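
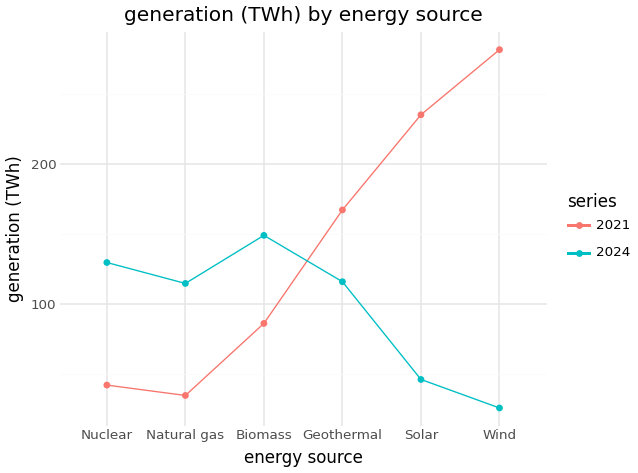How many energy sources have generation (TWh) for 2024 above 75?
4

Above 75: Nuclear, Natural gas, Biomass, Geothermal.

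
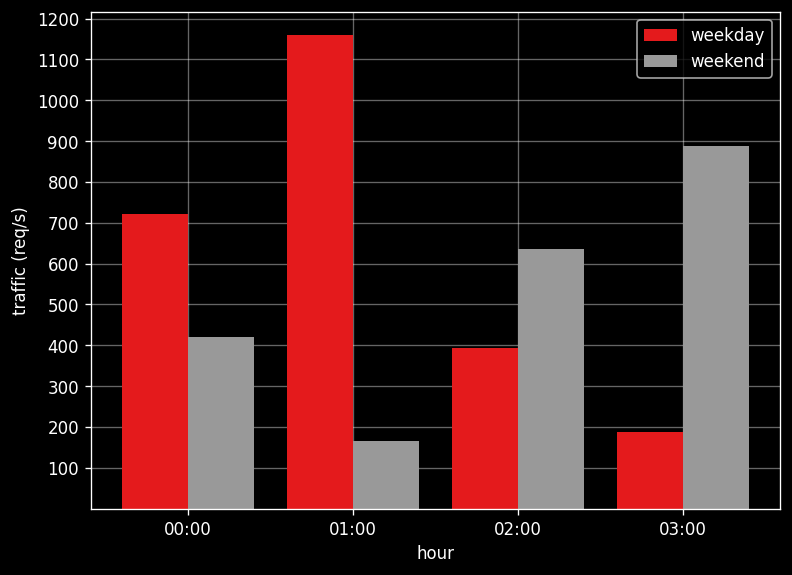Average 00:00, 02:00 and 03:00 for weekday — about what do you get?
≈ 433

(700 + 400 + 200) / 3 ≈ 433.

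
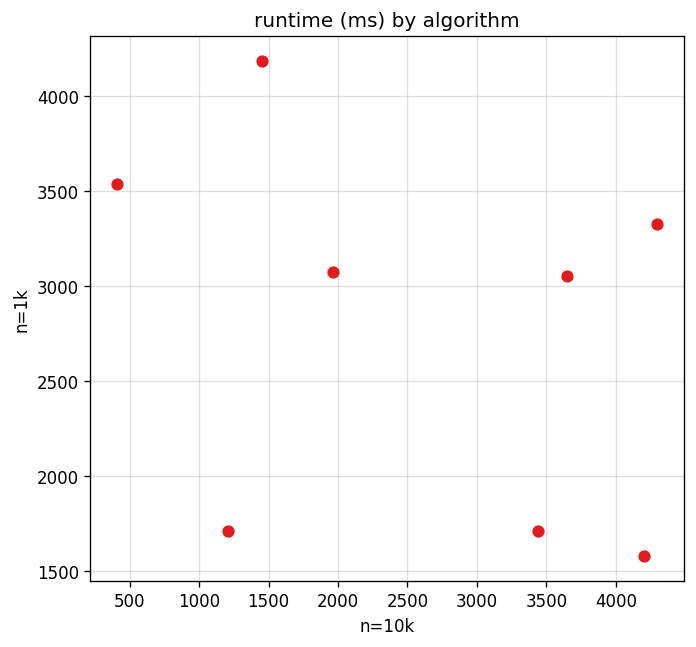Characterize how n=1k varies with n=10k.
Points are negatively correlated; weak (|r| ≈ 0.3).

negative, weak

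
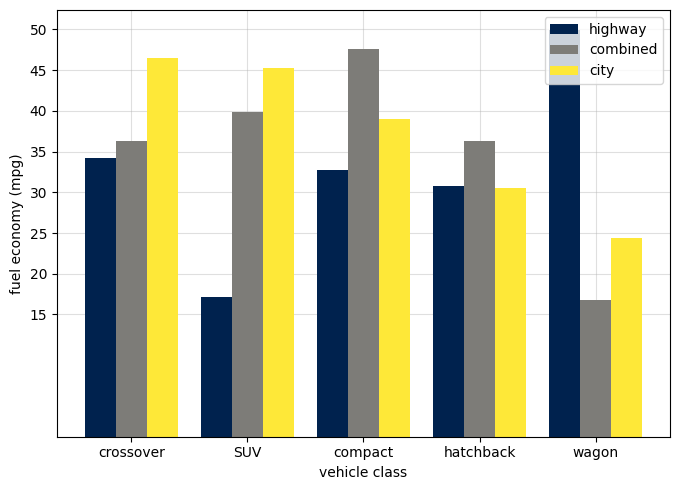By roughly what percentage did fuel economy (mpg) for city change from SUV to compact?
≈ -11.1%

SUV ≈ 45, compact ≈ 40; (40 − 45) / 45 ≈ -11.1%.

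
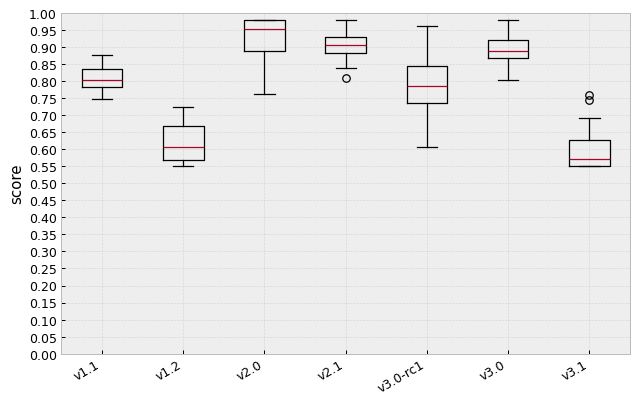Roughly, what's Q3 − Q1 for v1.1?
Q3 ≈ 0.85, Q1 ≈ 0.80; IQR ≈ 0.05.

≈ 0.05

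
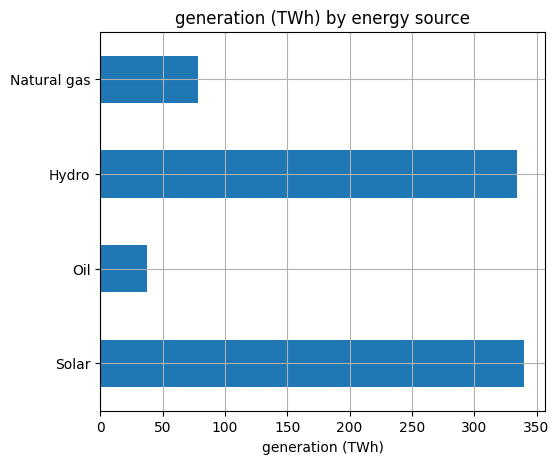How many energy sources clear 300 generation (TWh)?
Above 300: Solar, Hydro.

2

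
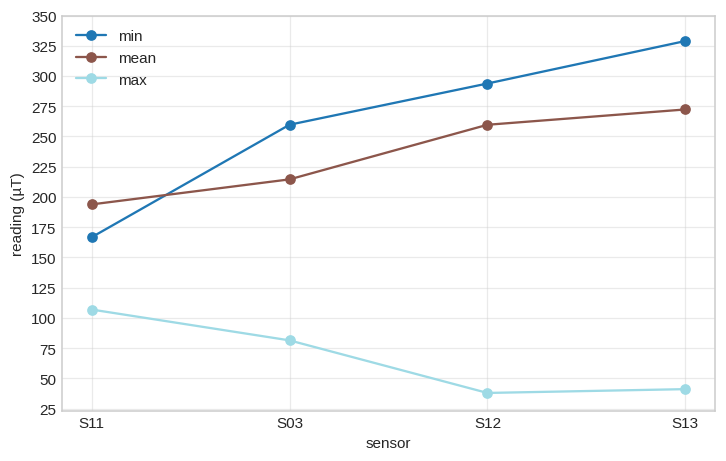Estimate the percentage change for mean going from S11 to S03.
S11 ≈ 200, S03 ≈ 225; (225 − 200) / 200 ≈ +12.5%.

≈ +12.5%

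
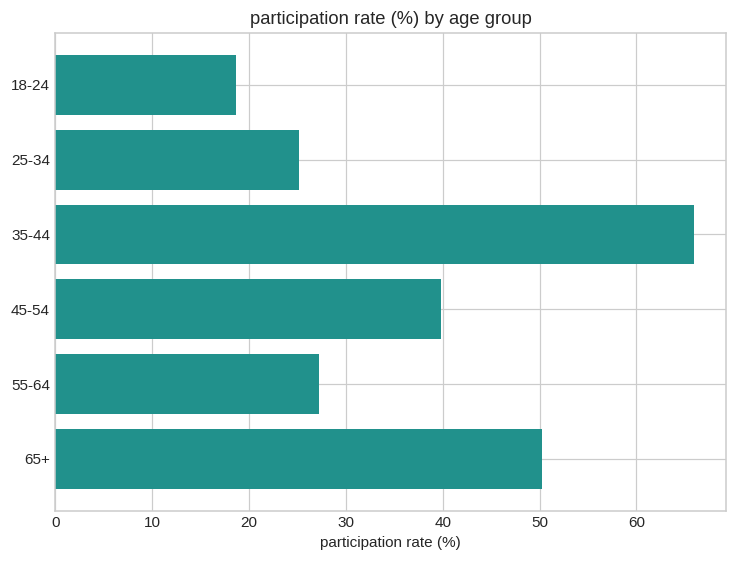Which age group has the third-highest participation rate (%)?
45-54

Top 4: 35-44 ≈ 70, 65+ ≈ 50, 45-54 ≈ 40, 55-64 ≈ 30.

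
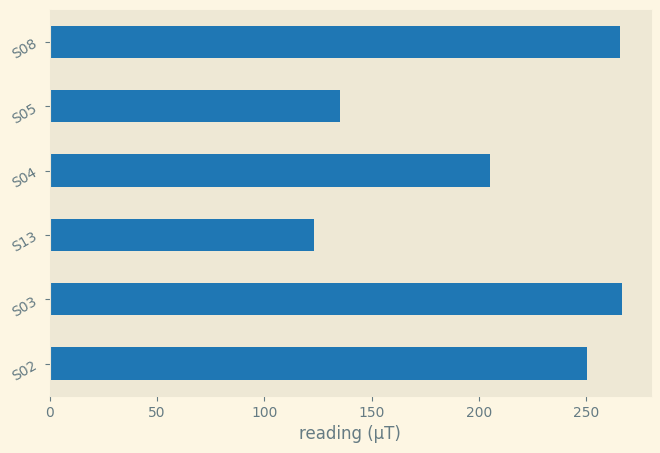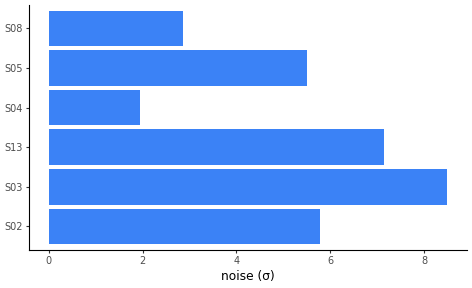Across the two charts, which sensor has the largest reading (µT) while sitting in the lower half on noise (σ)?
S08

Chart 2 median noise (σ) ≈ 6; below-median sensors: S04, S05, S08. Among those, S08 has the highest reading (µT) (≈ 275).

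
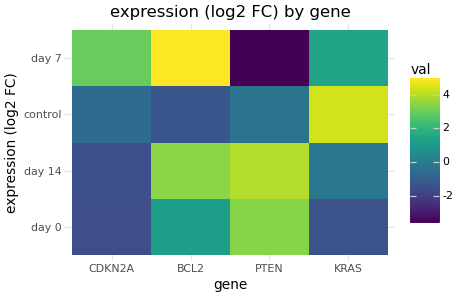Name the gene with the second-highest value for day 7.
CDKN2A

Top 3 for day 7: BCL2 ≈ 5, CDKN2A ≈ 3, KRAS ≈ 1.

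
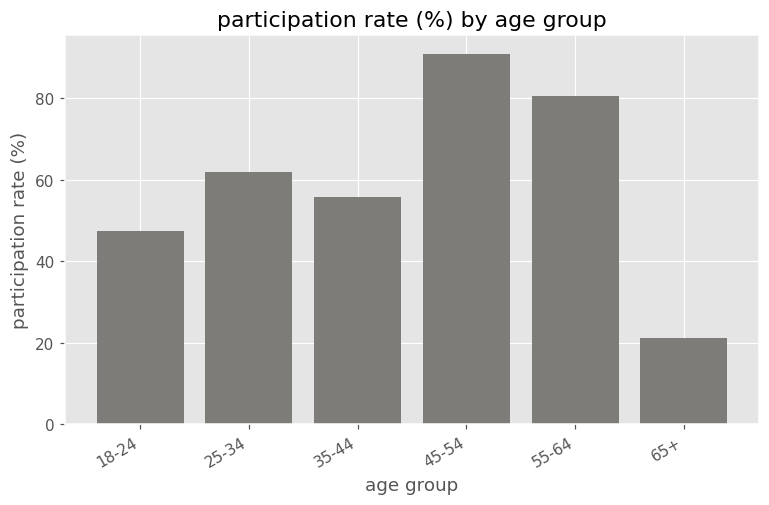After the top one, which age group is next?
55-64

Top 3: 45-54 ≈ 90, 55-64 ≈ 80, 25-34 ≈ 60.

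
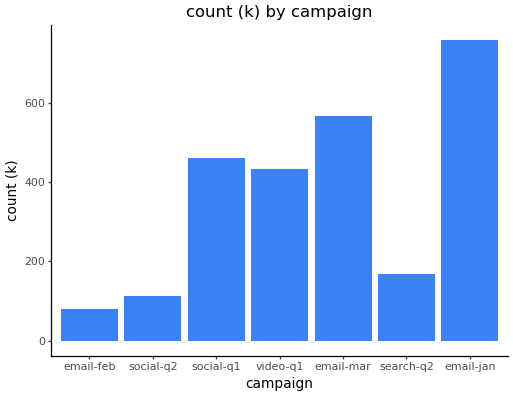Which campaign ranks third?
Top 4: email-jan ≈ 800, email-mar ≈ 600, social-q1 ≈ 500, video-q1 ≈ 400.

social-q1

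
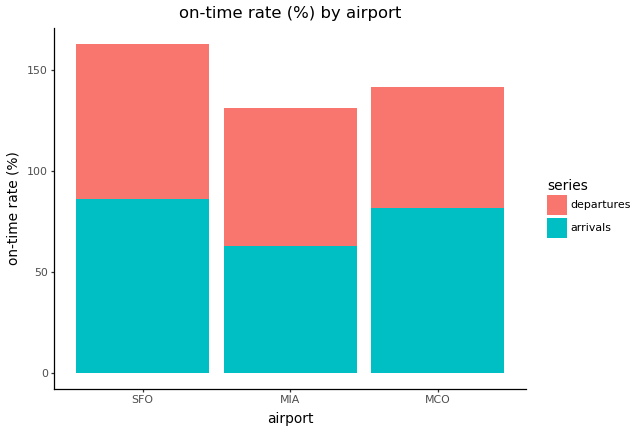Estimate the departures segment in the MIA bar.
departures top ≈ 140, bottom ≈ 60; segment ≈ 80.

≈ 80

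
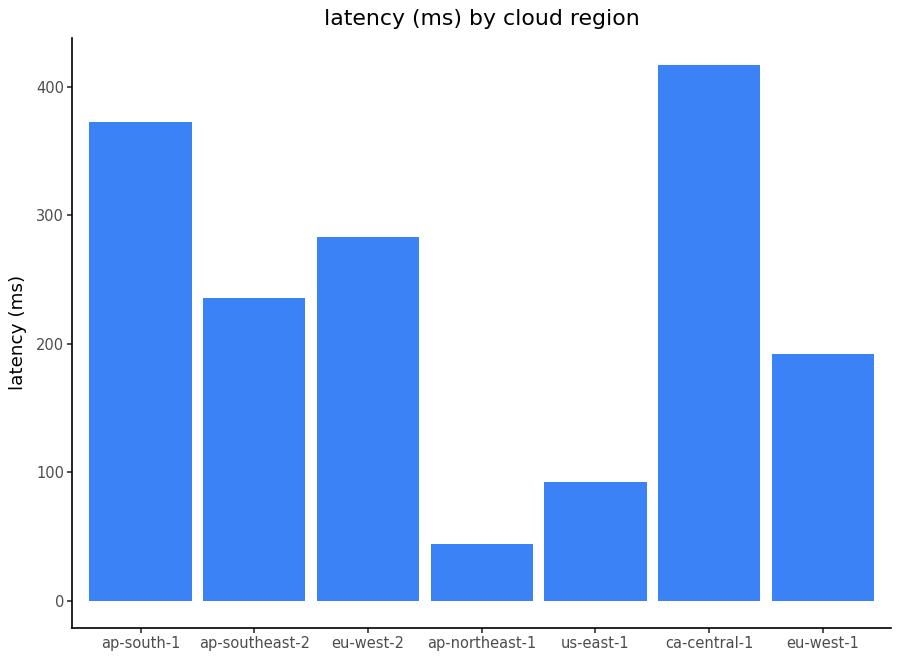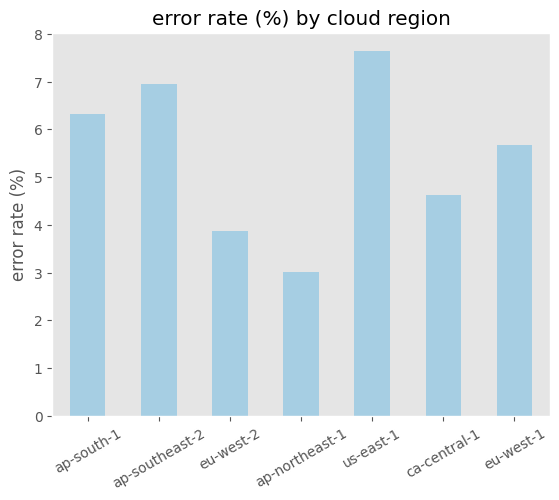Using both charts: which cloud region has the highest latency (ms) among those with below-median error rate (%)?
Chart 2 median error rate (%) ≈ 6; below-median cloud regions: eu-west-2, ap-northeast-1, ca-central-1. Among those, ca-central-1 has the highest latency (ms) (≈ 400).

ca-central-1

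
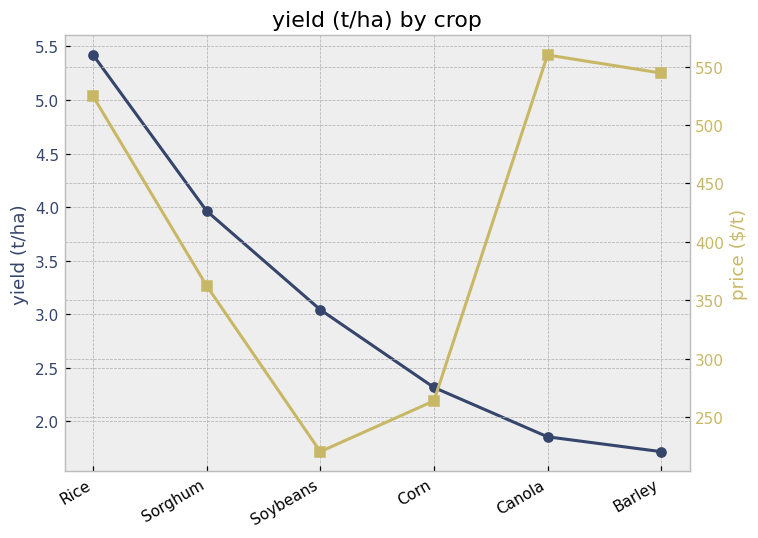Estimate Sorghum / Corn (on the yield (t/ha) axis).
Sorghum ≈ 4.0, Corn ≈ 2.5; 4.0/2.5 ≈ 1.6.

≈ 1.6×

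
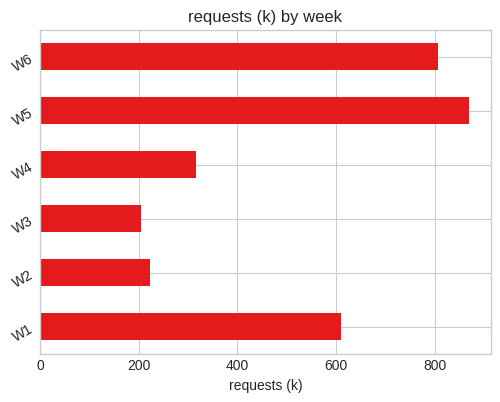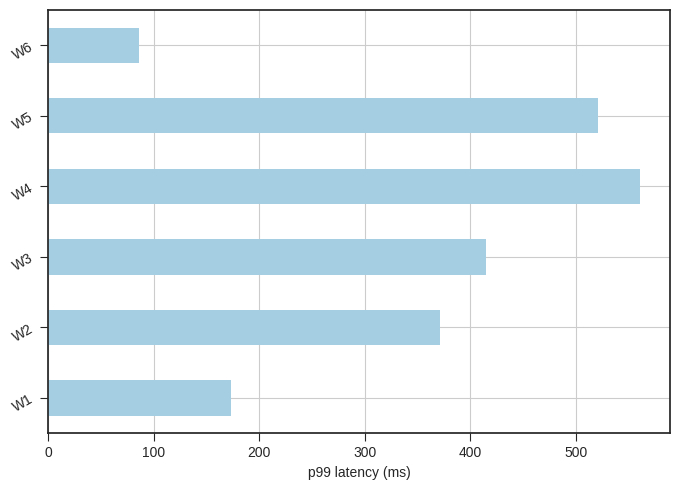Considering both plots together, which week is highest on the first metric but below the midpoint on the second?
W6

Chart 2 median p99 latency (ms) ≈ 400; below-median weeks: W1, W2, W6. Among those, W6 has the highest requests (k) (≈ 800).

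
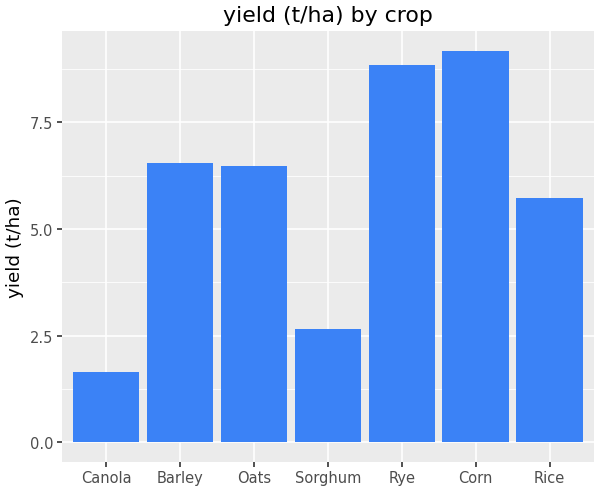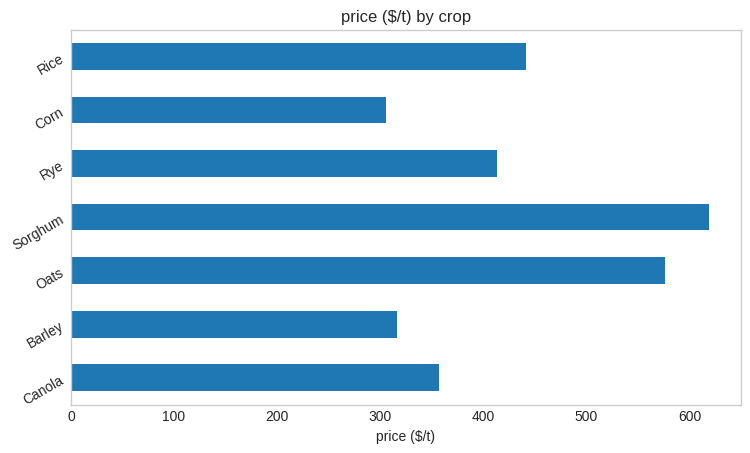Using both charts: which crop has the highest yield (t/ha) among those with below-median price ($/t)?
Corn

Chart 2 median price ($/t) ≈ 400; below-median crops: Canola, Barley, Corn. Among those, Corn has the highest yield (t/ha) (≈ 9).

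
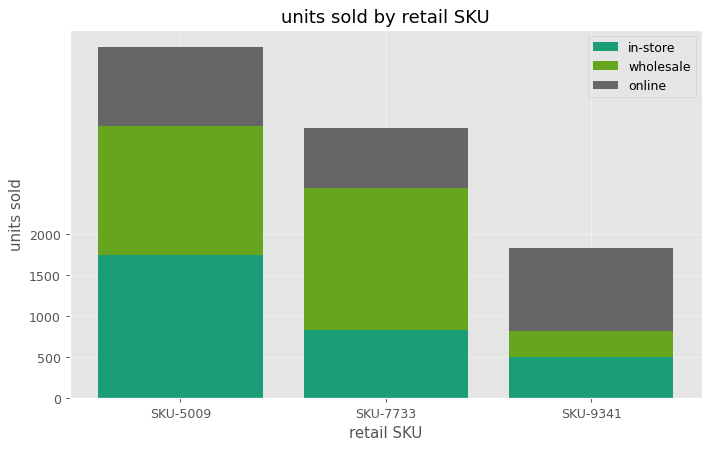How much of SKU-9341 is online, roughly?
online top ≈ 2000, bottom ≈ 1000; segment ≈ 1000.

≈ 1000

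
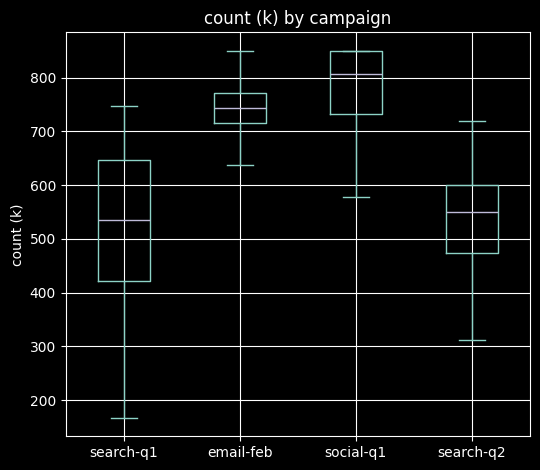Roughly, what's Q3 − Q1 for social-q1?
Q3 ≈ 850, Q1 ≈ 725; IQR ≈ 125.

≈ 125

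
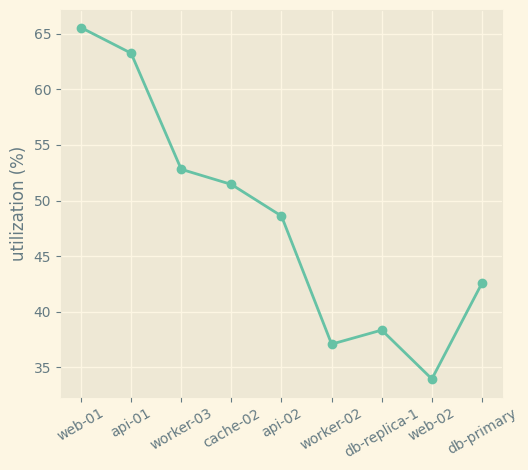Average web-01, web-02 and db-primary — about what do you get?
(65 + 35 + 45) / 3 ≈ 48.

≈ 48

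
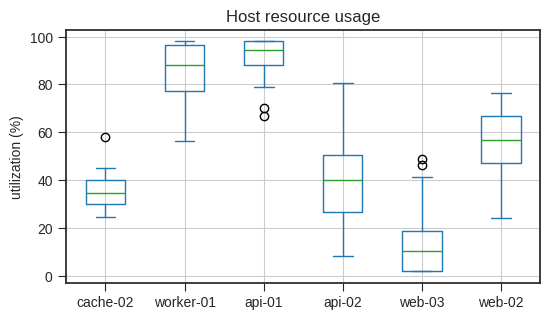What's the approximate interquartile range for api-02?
Q3 ≈ 50, Q1 ≈ 30; IQR ≈ 20.

≈ 20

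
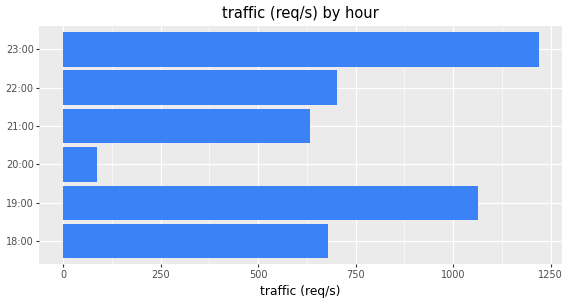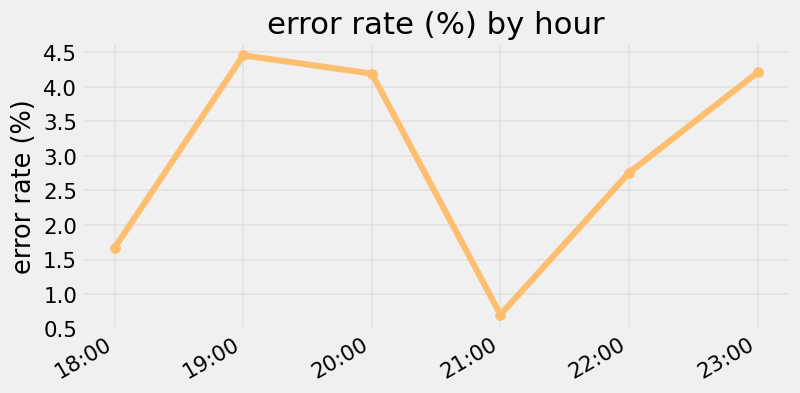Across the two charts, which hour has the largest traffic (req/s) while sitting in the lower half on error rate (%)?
Chart 2 median error rate (%) ≈ 3.5; below-median hours: 18:00, 21:00, 22:00. Among those, 22:00 has the highest traffic (req/s) (≈ 800).

22:00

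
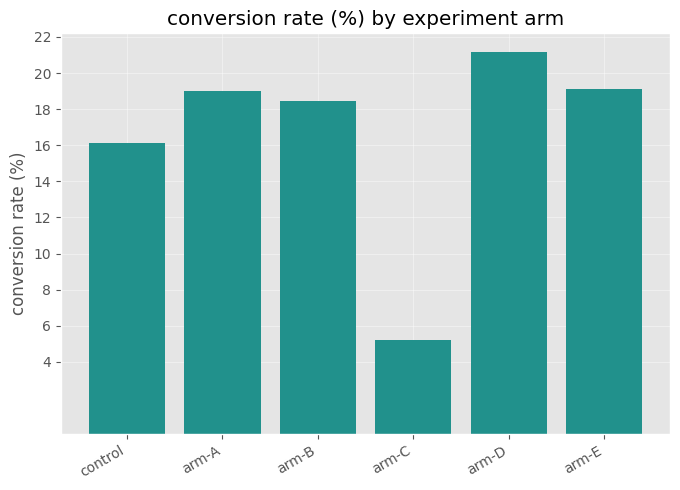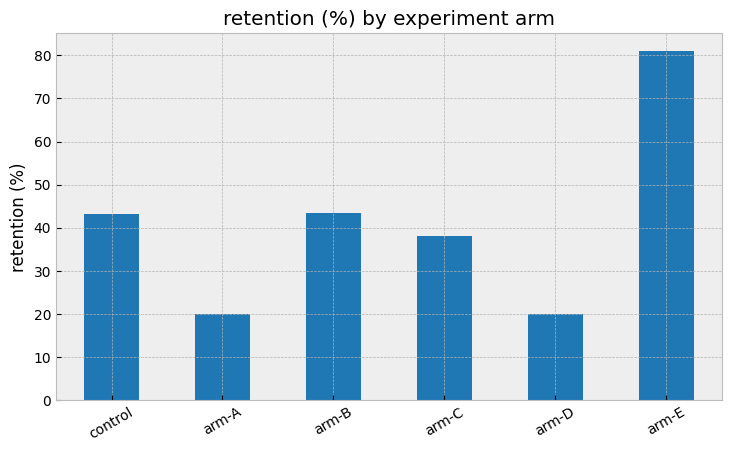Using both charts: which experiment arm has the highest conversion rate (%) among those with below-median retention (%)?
Chart 2 median retention (%) ≈ 40; below-median experiment arms: arm-A, arm-C, arm-D. Among those, arm-D has the highest conversion rate (%) (≈ 22).

arm-D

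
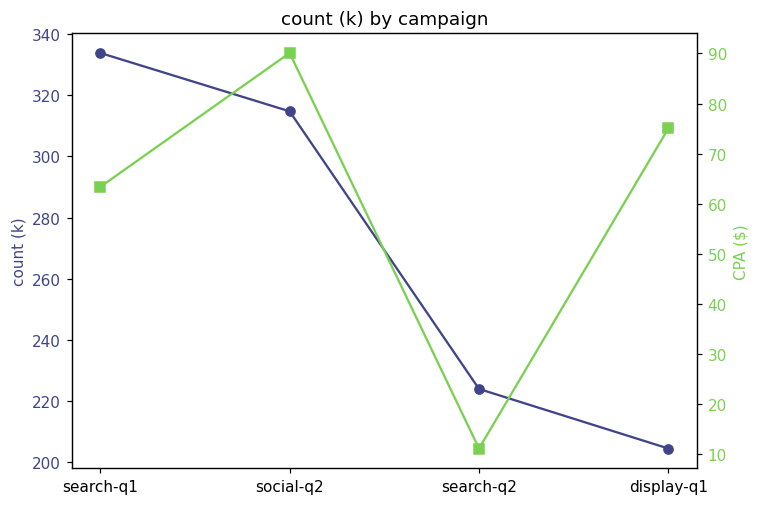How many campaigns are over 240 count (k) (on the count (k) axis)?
Above 240: search-q1, social-q2.

2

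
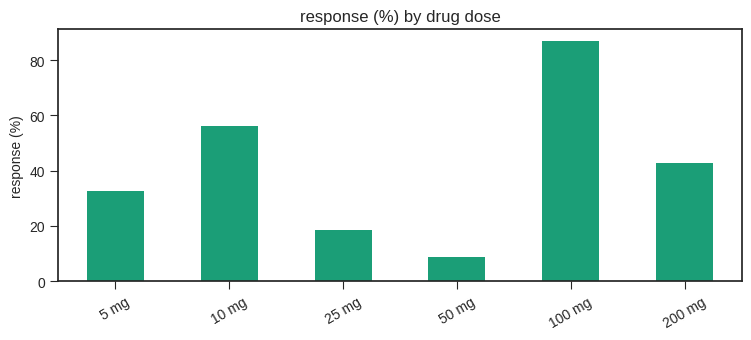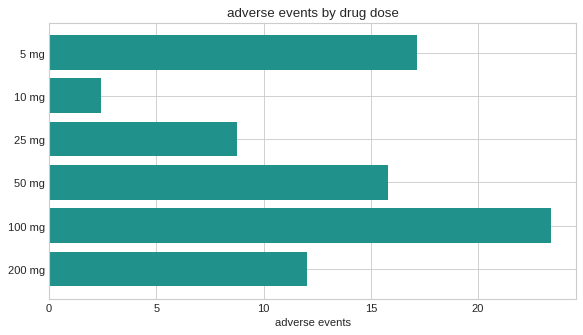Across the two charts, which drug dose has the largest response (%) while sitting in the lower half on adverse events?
10 mg

Chart 2 median adverse events ≈ 15; below-median drug doses: 10 mg, 25 mg, 200 mg. Among those, 10 mg has the highest response (%) (≈ 60).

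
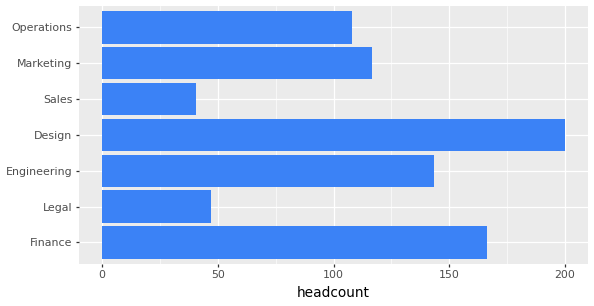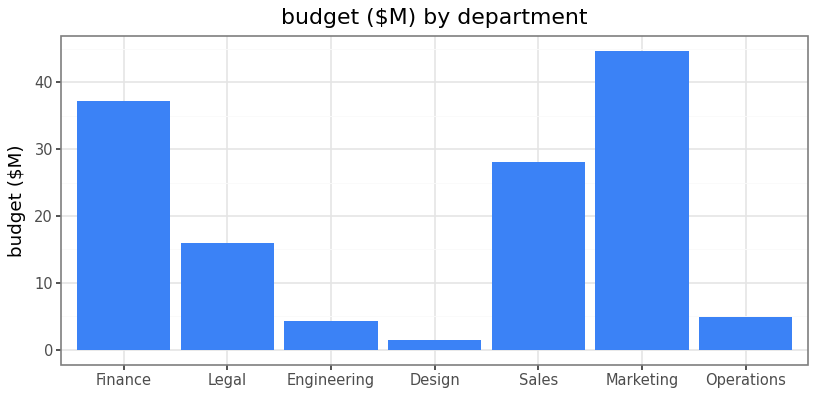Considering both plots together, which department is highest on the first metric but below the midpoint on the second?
Chart 2 median budget ($M) ≈ 15; below-median departments: Engineering, Design, Operations. Among those, Design has the highest headcount (≈ 200).

Design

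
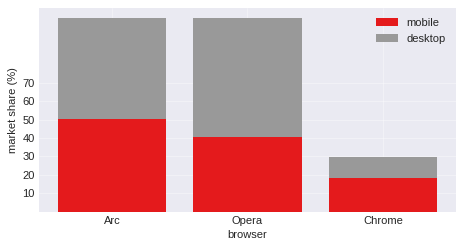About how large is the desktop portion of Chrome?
≈ 10

desktop top ≈ 30, bottom ≈ 20; segment ≈ 10.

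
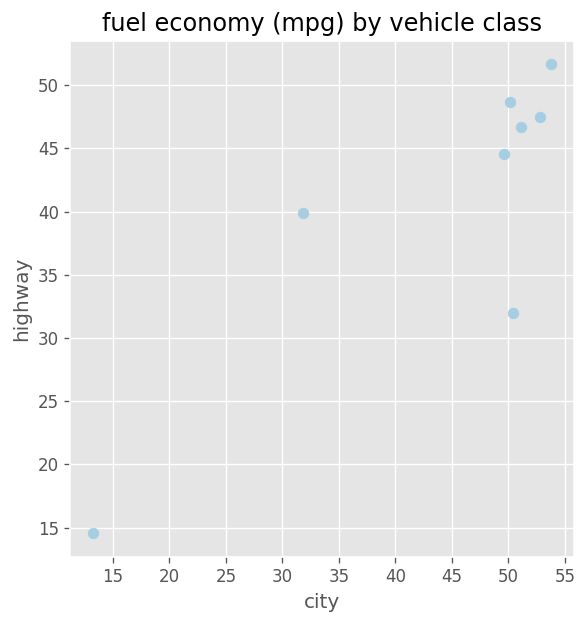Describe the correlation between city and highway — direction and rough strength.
positive, strong

Points are positively correlated; strong (|r| ≈ 0.9).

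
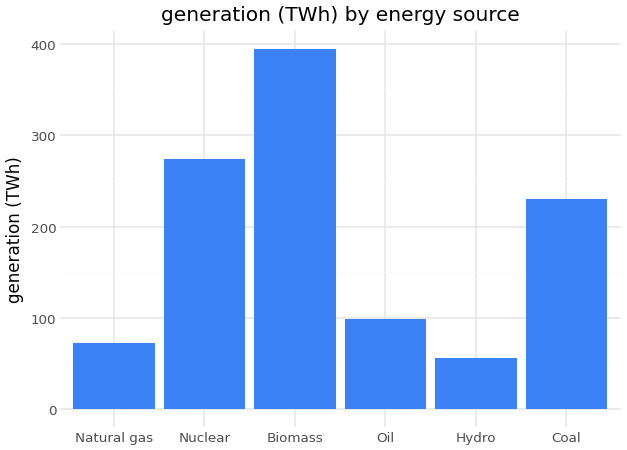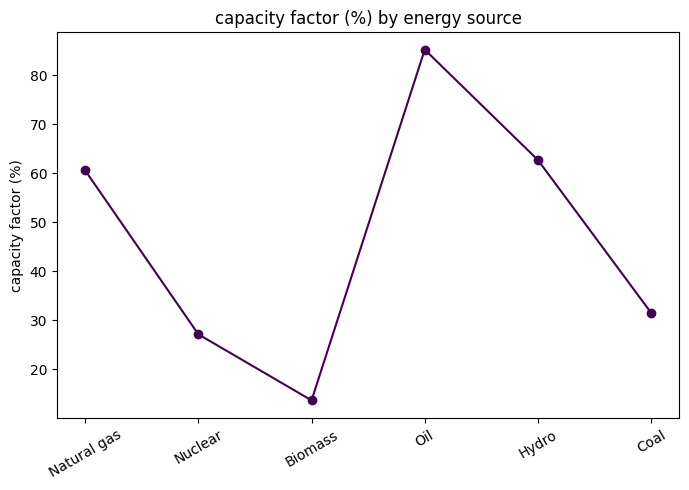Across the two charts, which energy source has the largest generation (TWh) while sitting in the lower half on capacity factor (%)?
Biomass

Chart 2 median capacity factor (%) ≈ 50; below-median energy sources: Nuclear, Biomass, Coal. Among those, Biomass has the highest generation (TWh) (≈ 400).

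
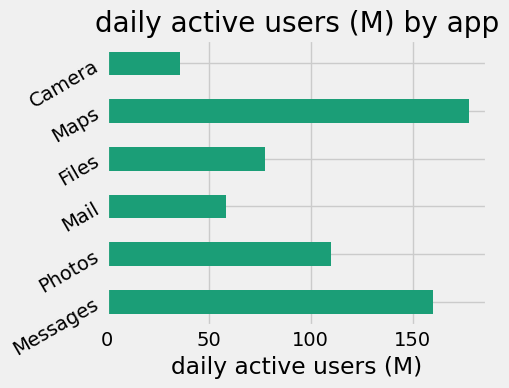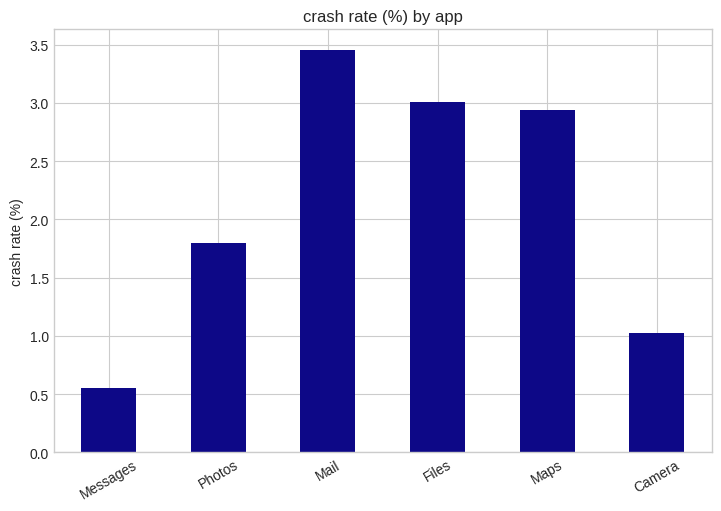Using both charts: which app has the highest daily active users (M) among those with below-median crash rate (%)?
Messages

Chart 2 median crash rate (%) ≈ 2.5; below-median apps: Messages, Photos, Camera. Among those, Messages has the highest daily active users (M) (≈ 160).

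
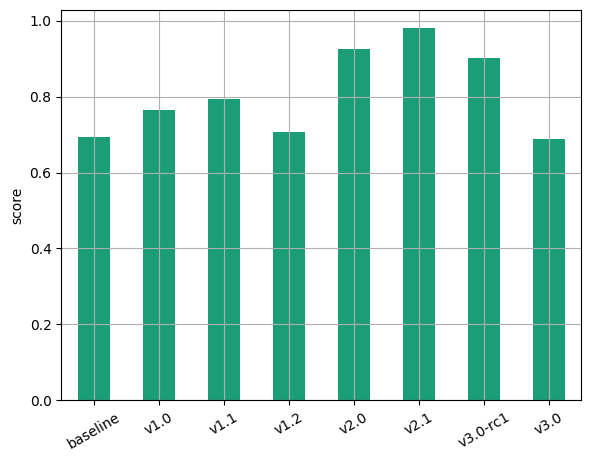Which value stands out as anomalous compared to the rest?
v2.1

v2.1 ≈ 1.0; the rest sit between ≈ 0.7 and ≈ 0.9.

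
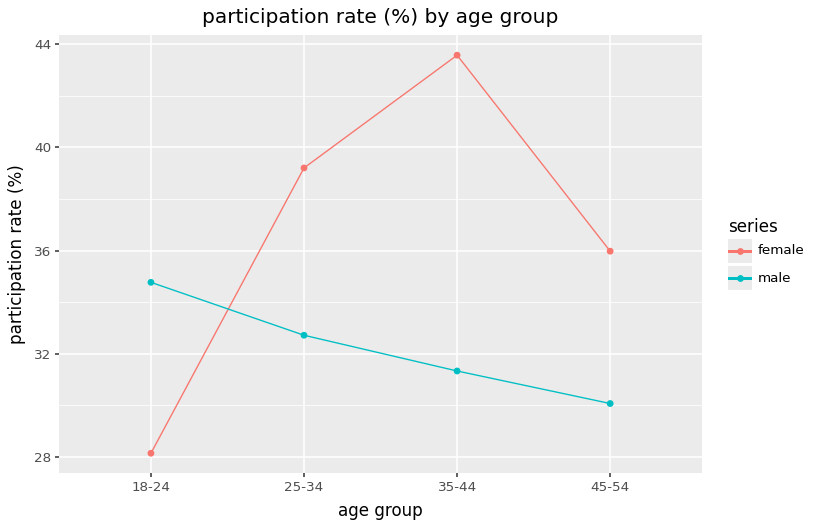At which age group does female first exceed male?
25-34

18-24: female ≈ 28 vs male ≈ 34 (not yet); 25-34: female ≈ 40 vs male ≈ 32 (first crossover).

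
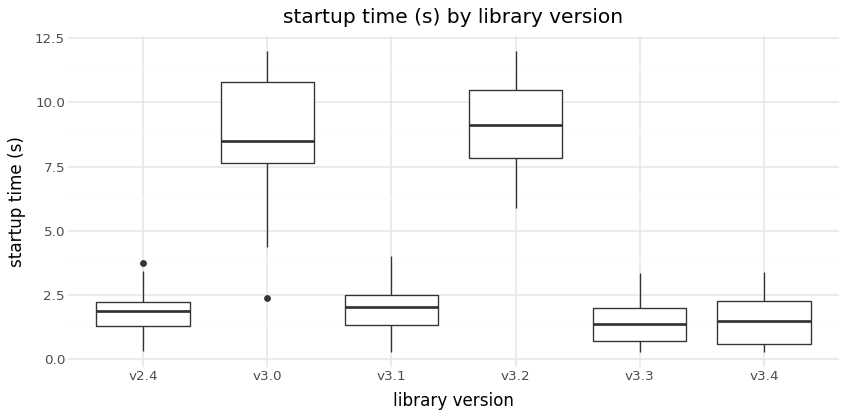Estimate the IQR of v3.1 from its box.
≈ 1

Q3 ≈ 2, Q1 ≈ 1; IQR ≈ 1.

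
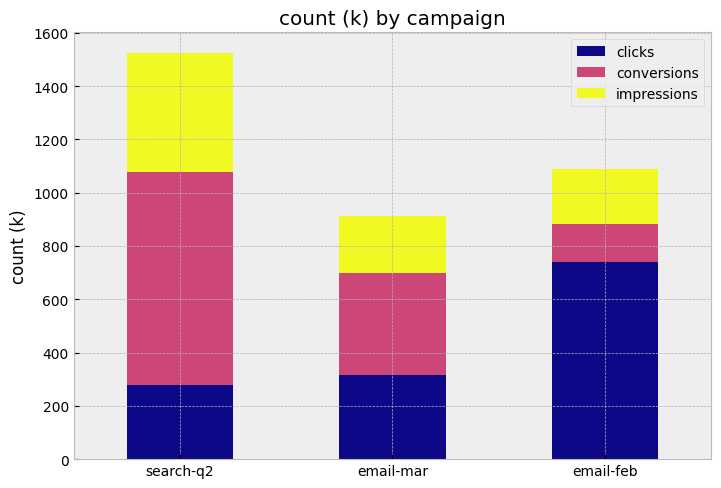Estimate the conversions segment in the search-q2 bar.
conversions top ≈ 1000, bottom ≈ 200; segment ≈ 800.

≈ 800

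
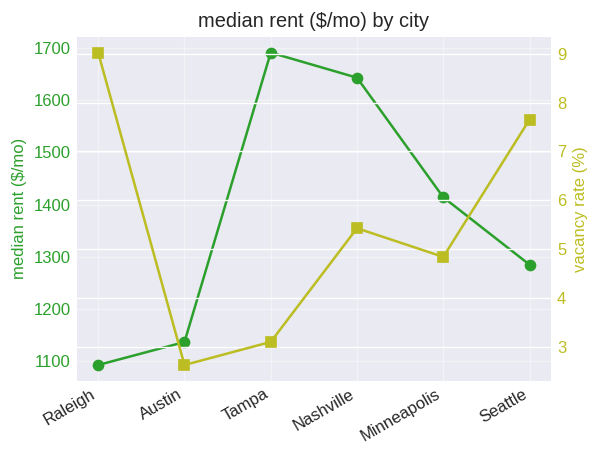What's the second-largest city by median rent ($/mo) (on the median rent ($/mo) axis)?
Top 3 (on the median rent ($/mo) axis): Tampa ≈ 1700, Nashville ≈ 1650, Minneapolis ≈ 1400.

Nashville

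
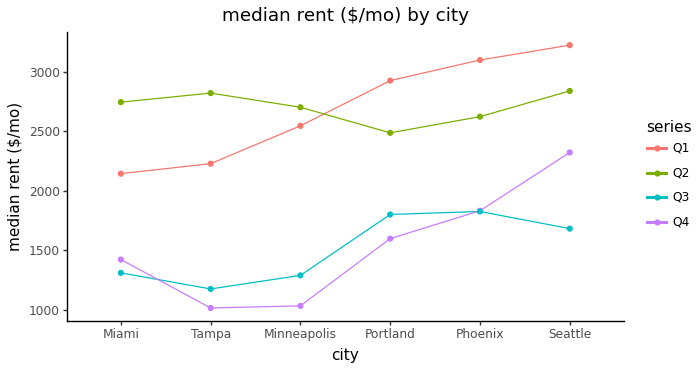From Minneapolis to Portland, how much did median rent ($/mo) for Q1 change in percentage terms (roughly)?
Minneapolis ≈ 2600, Portland ≈ 3000; (3000 − 2600) / 2600 ≈ +15.4%.

≈ +15.4%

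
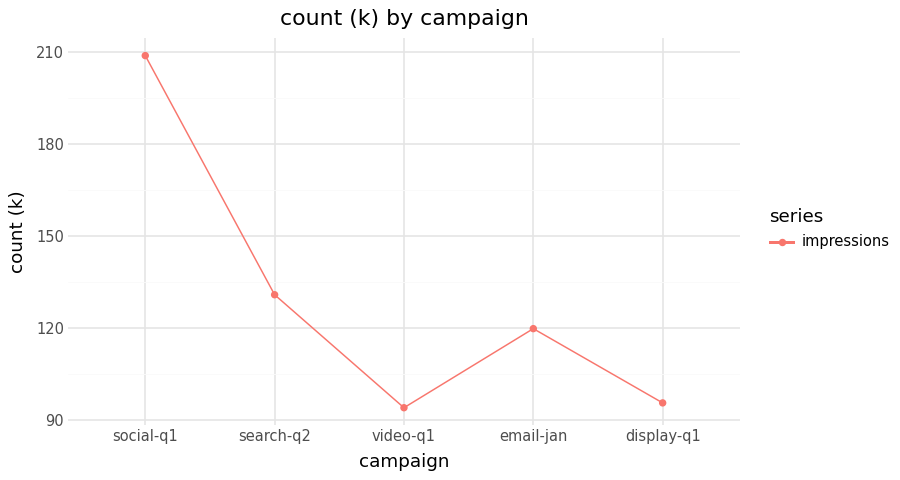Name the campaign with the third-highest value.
email-jan

Top 4: social-q1 ≈ 210, search-q2 ≈ 130, email-jan ≈ 120, display-q1 ≈ 100.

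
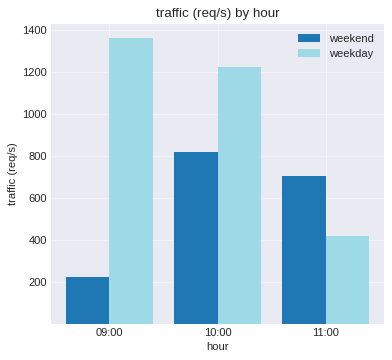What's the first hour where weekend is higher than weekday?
11:00

10:00: weekend ≈ 800 vs weekday ≈ 1200 (not yet); 11:00: weekend ≈ 800 vs weekday ≈ 400 (first crossover).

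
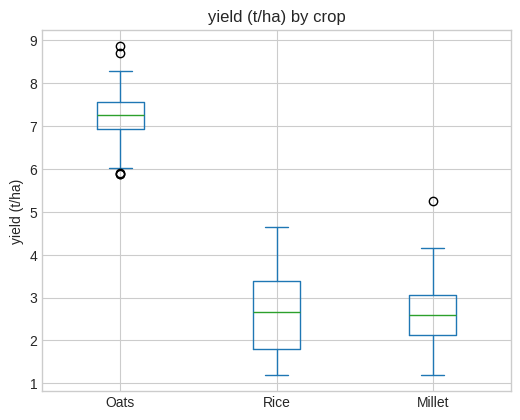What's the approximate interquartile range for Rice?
≈ 1.5

Q3 ≈ 3.5, Q1 ≈ 2.0; IQR ≈ 1.5.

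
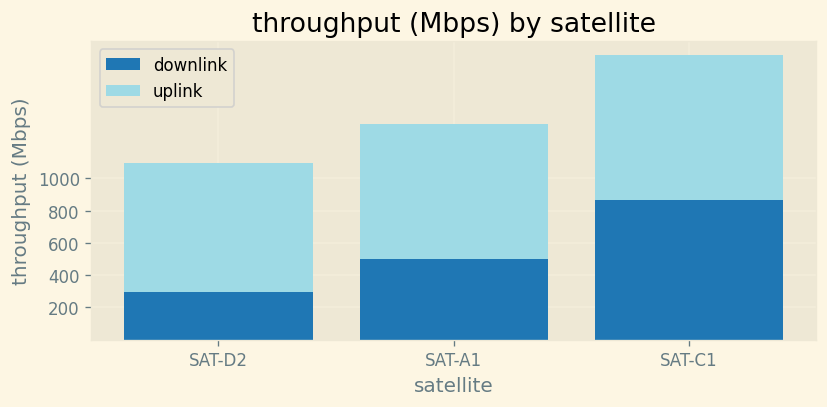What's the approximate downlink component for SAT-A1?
≈ 600

downlink top ≈ 600, bottom ≈ 0; segment ≈ 600.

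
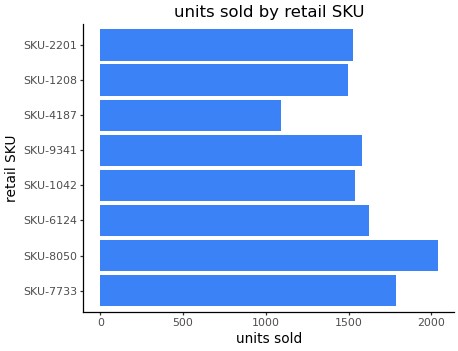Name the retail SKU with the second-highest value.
Top 3: SKU-8050 ≈ 2000, SKU-7733 ≈ 1800, SKU-6124 ≈ 1600.

SKU-7733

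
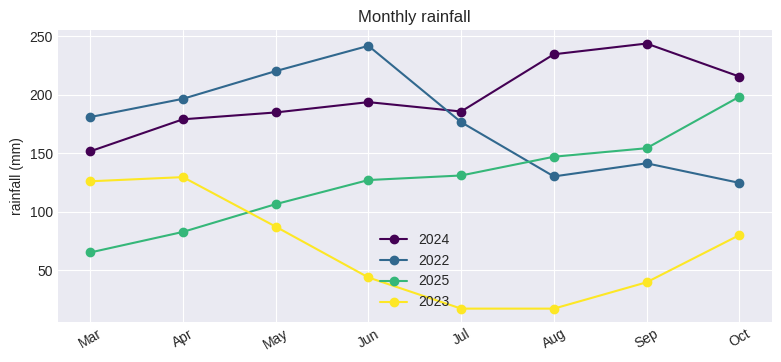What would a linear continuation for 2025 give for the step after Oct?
≈ 230

Last three: 140, 160, 200 → slope ≈ 30/step → next ≈ 230.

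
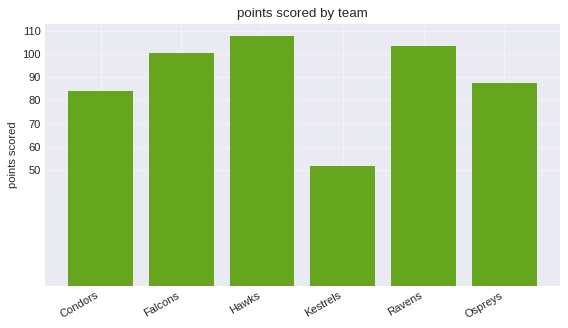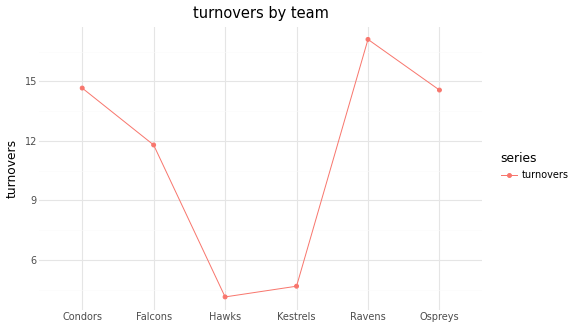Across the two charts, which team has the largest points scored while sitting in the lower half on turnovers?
Hawks

Chart 2 median turnovers ≈ 14; below-median teams: Falcons, Hawks, Kestrels. Among those, Hawks has the highest points scored (≈ 110).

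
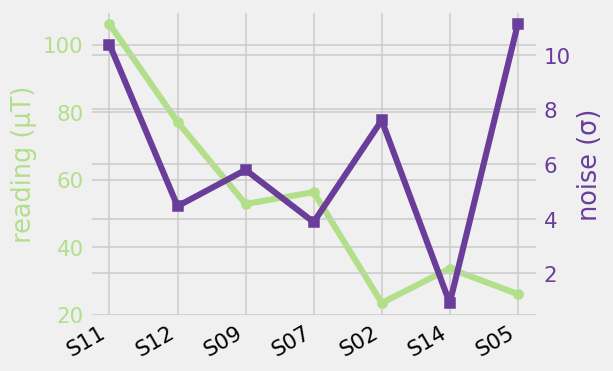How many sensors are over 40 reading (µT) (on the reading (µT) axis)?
Above 40: S11, S12, S09, S07.

4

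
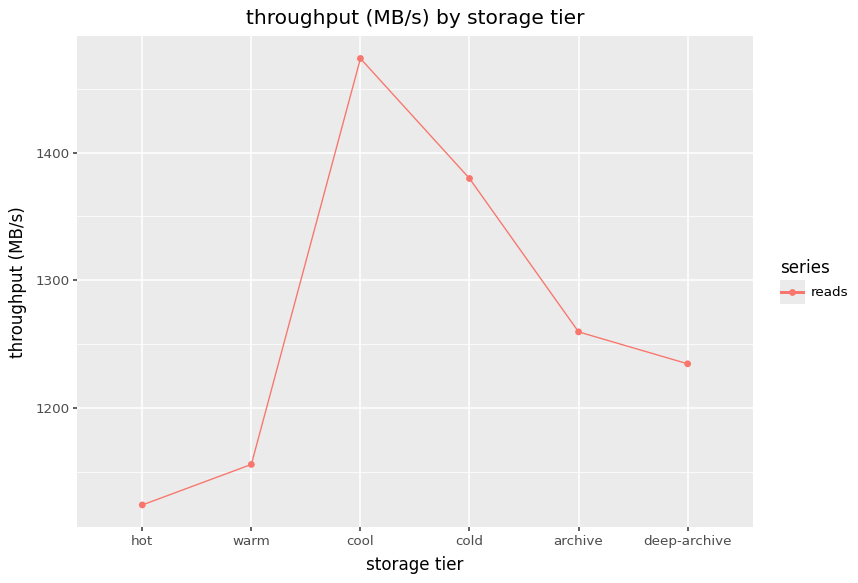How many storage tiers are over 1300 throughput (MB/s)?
2

Above 1300: cool, cold.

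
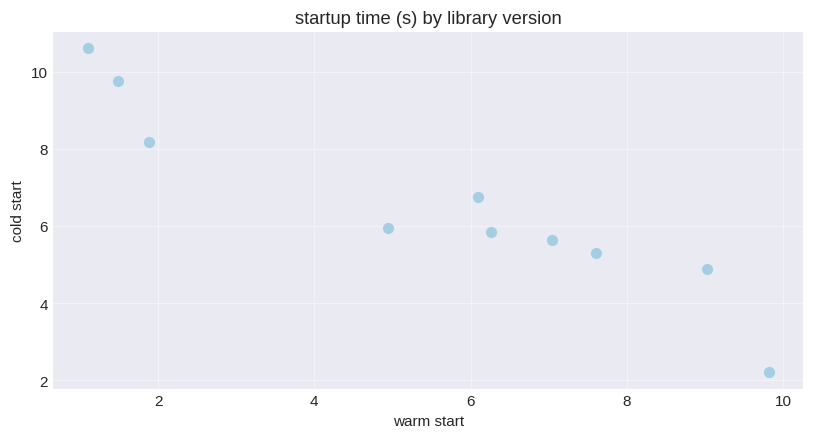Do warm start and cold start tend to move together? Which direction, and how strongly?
negative, strong

Points are negatively correlated; strong (|r| ≈ 0.9).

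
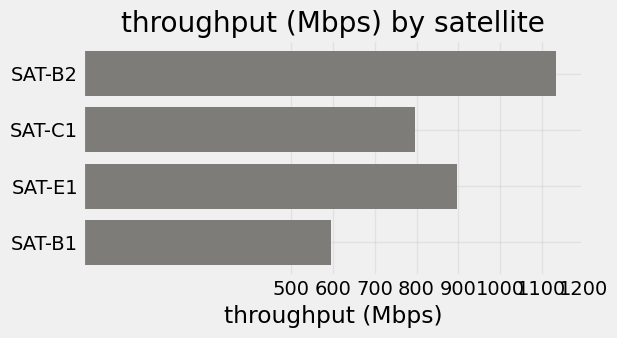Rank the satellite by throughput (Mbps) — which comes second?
SAT-E1

Top 3: SAT-B2 ≈ 1100, SAT-E1 ≈ 900, SAT-C1 ≈ 800.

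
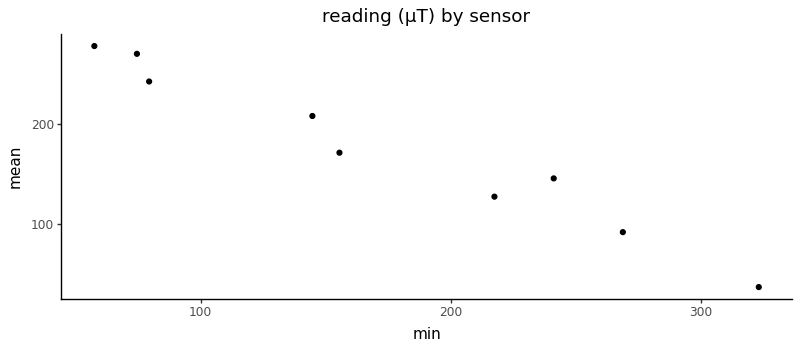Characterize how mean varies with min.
Points are negatively correlated; strong (|r| ≈ 1.0).

negative, strong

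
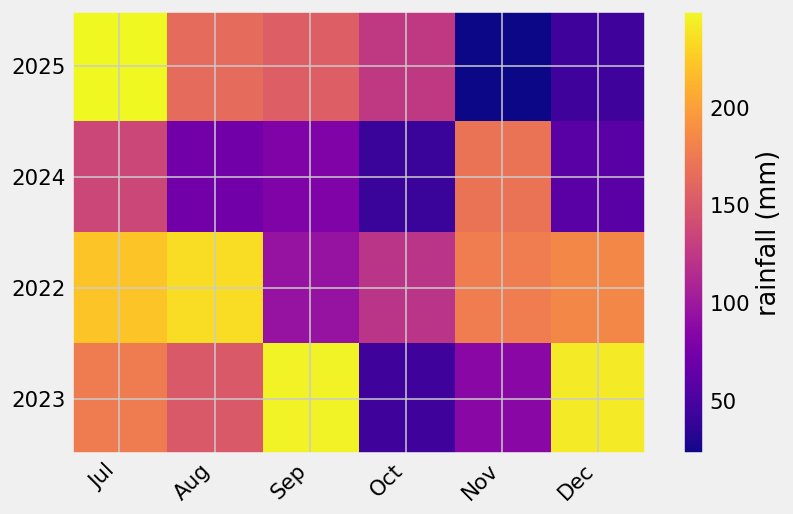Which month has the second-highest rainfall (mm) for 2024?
Jul

Top 3 for 2024: Nov ≈ 180, Jul ≈ 140, Sep ≈ 80.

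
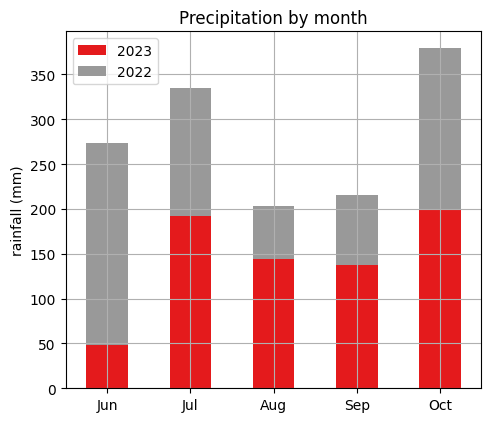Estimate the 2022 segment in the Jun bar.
2022 top ≈ 250, bottom ≈ 50; segment ≈ 200.

≈ 200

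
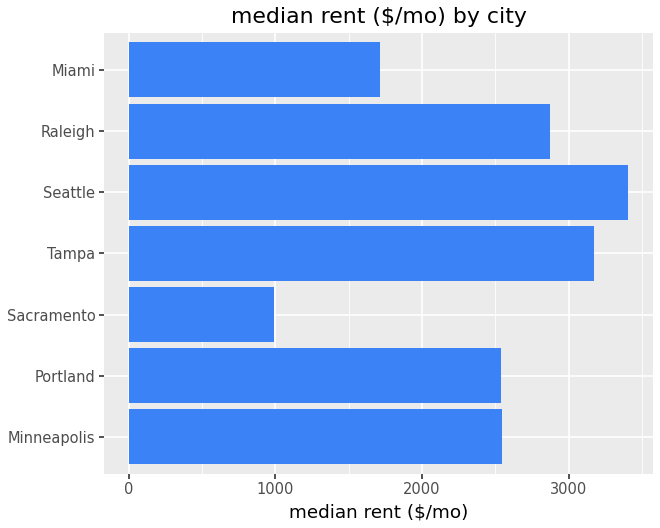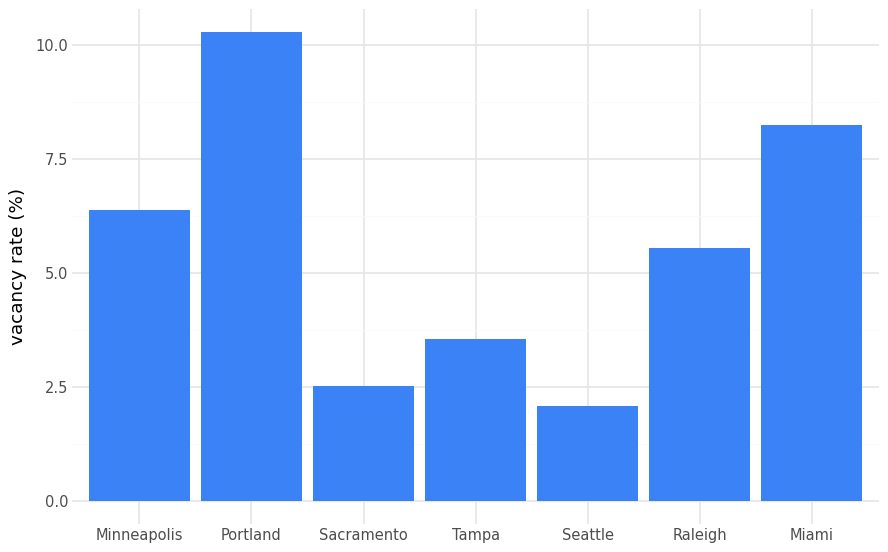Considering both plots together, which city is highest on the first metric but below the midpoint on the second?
Chart 2 median vacancy rate (%) ≈ 6; below-median cities: Sacramento, Tampa, Seattle. Among those, Seattle has the highest median rent ($/mo) (≈ 3500).

Seattle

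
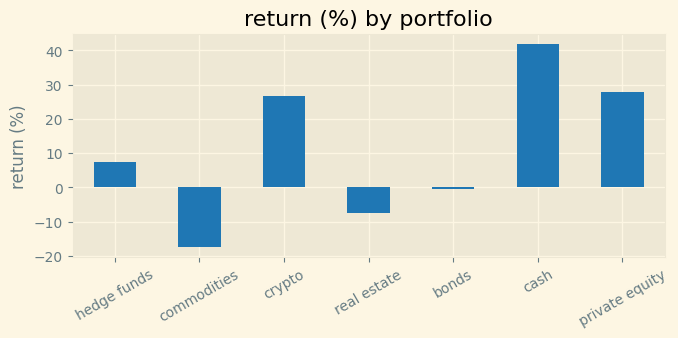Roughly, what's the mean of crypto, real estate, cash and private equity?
≈ 21

(25 + -10 + 40 + 30) / 4 ≈ 21.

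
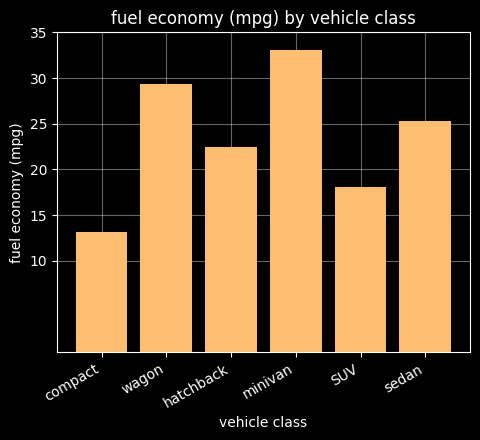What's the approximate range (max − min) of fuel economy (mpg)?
Max minivan ≈ 35, min compact ≈ 15; range ≈ 20.

≈ 20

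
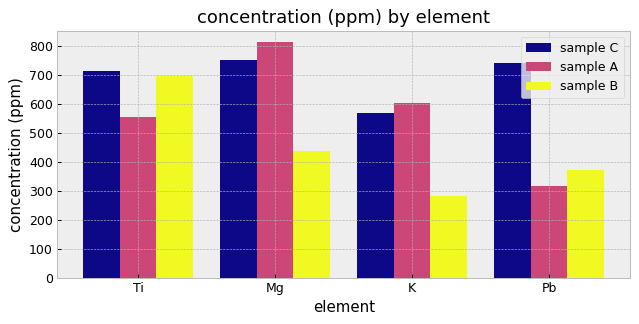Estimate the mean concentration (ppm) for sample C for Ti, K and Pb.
(700 + 600 + 700) / 3 ≈ 667.

≈ 667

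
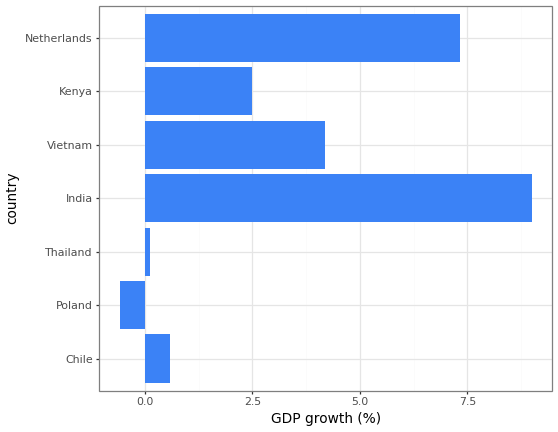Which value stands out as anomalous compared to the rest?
India

India ≈ 9; the rest sit between ≈ -1 and ≈ 7.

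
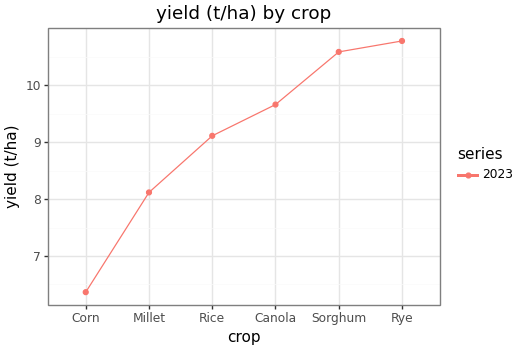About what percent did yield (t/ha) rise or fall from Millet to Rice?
≈ +12.5%

Millet ≈ 8.0, Rice ≈ 9.0; (9.0 − 8.0) / 8.0 ≈ +12.5%.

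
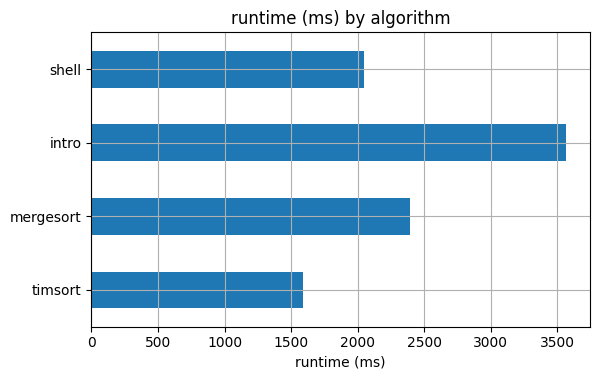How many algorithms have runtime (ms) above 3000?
Above 3000: intro.

1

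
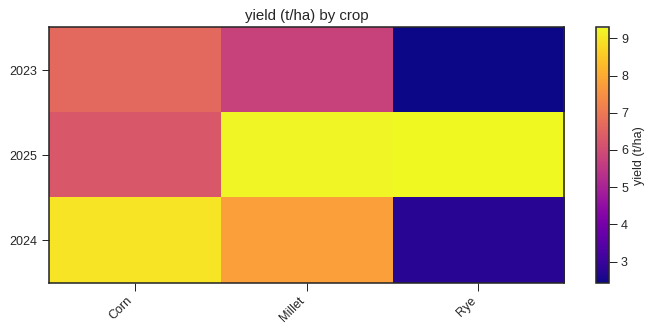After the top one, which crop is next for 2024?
Millet

Top 3 for 2024: Corn ≈ 9, Millet ≈ 8, Rye ≈ 3.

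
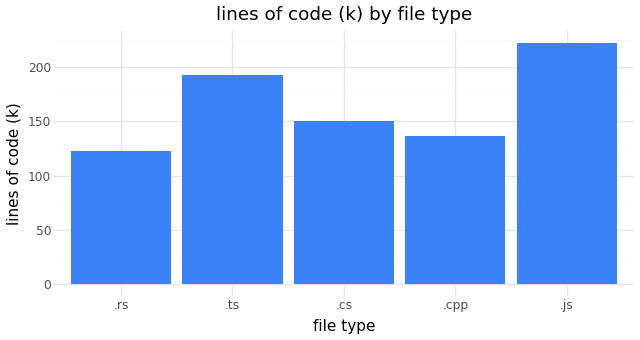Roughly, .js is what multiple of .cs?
≈ 1.38×

.js ≈ 220, .cs ≈ 160; 220/160 ≈ 1.38.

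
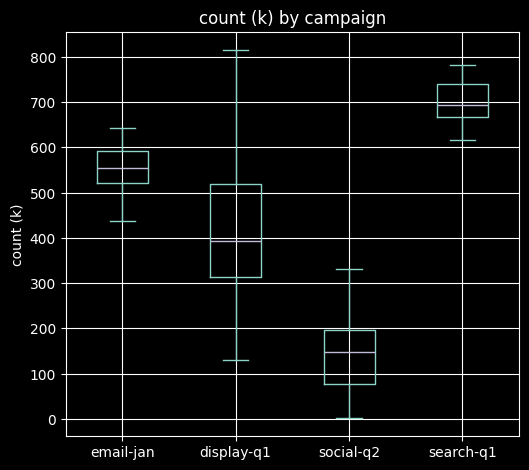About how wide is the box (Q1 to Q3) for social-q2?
≈ 100

Q3 ≈ 200, Q1 ≈ 100; IQR ≈ 100.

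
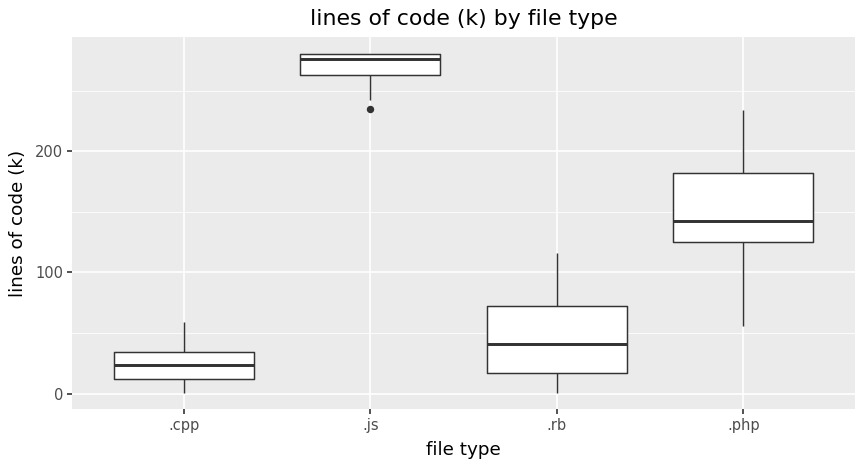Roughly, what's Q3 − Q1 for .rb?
≈ 50

Q3 ≈ 75, Q1 ≈ 25; IQR ≈ 50.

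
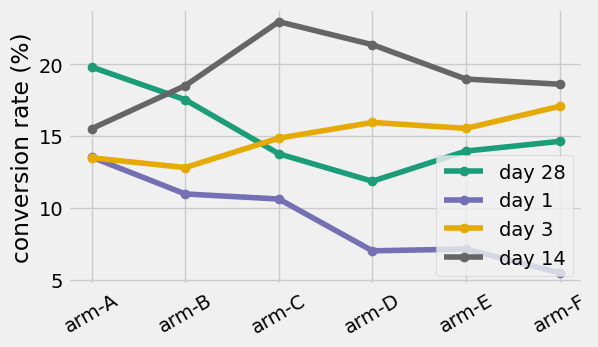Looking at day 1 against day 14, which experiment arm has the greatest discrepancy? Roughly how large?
arm-D: day 1 ≈ 8, day 14 ≈ 22 → gap ≈ 14. Next-largest (arm-F) is only ≈ 12.

arm-D, ≈ 14 %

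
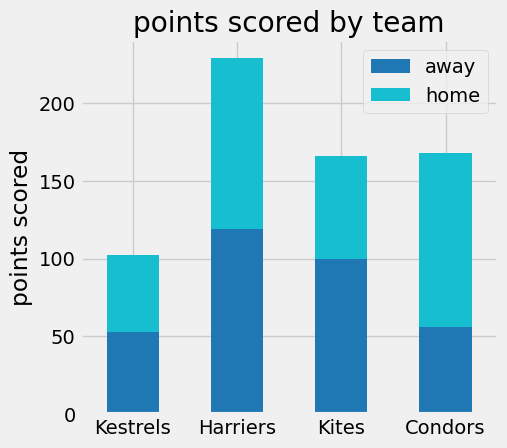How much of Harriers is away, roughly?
away top ≈ 120, bottom ≈ 0; segment ≈ 120.

≈ 120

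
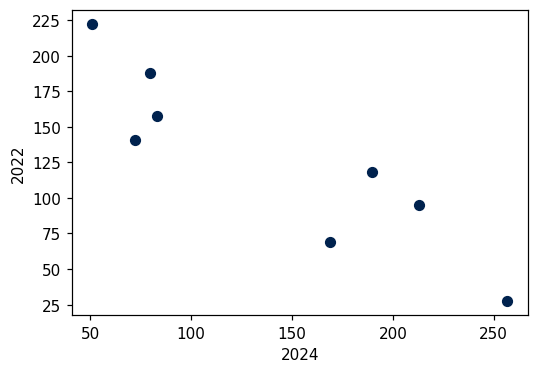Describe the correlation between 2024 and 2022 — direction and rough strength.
negative, strong

Points are negatively correlated; strong (|r| ≈ 0.9).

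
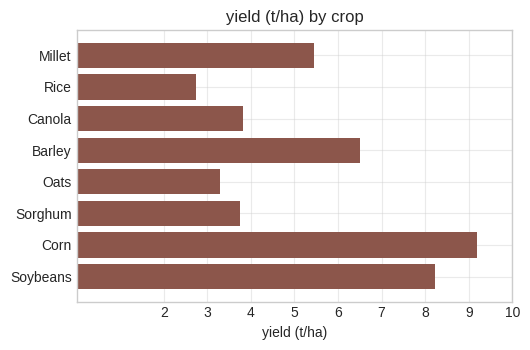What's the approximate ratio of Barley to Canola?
Barley ≈ 7, Canola ≈ 4; 7/4 ≈ 1.75.

≈ 1.75×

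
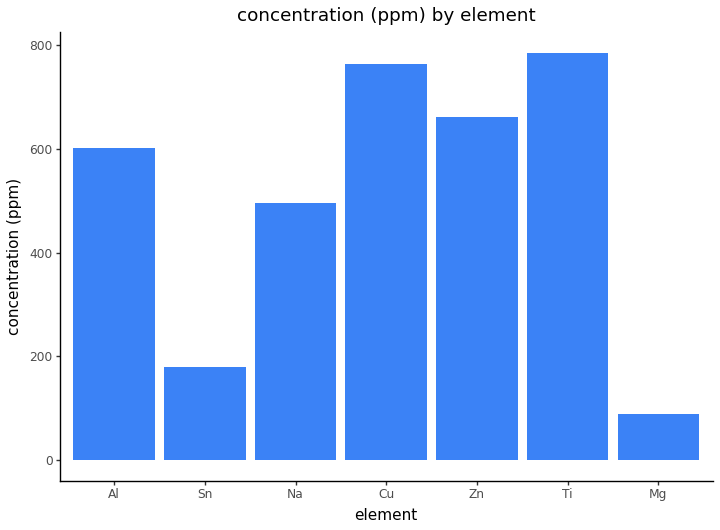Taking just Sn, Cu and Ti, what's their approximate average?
≈ 600

(200 + 800 + 800) / 3 ≈ 600.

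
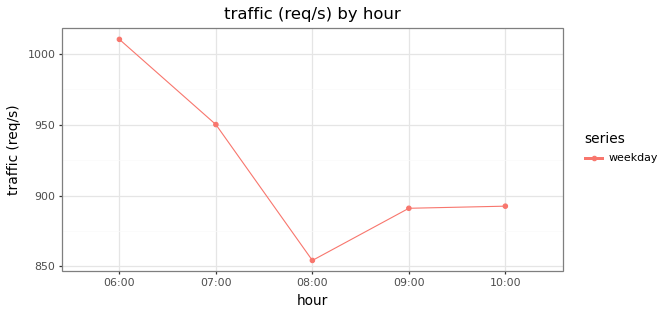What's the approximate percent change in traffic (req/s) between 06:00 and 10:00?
≈ -11.8%

06:00 ≈ 1020, 10:00 ≈ 900; (900 − 1020) / 1020 ≈ -11.8%.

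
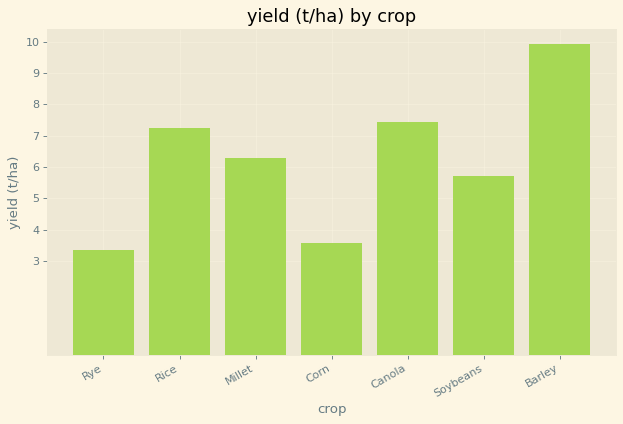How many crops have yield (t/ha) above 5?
Above 5: Rice, Millet, Canola, Soybeans, Barley.

5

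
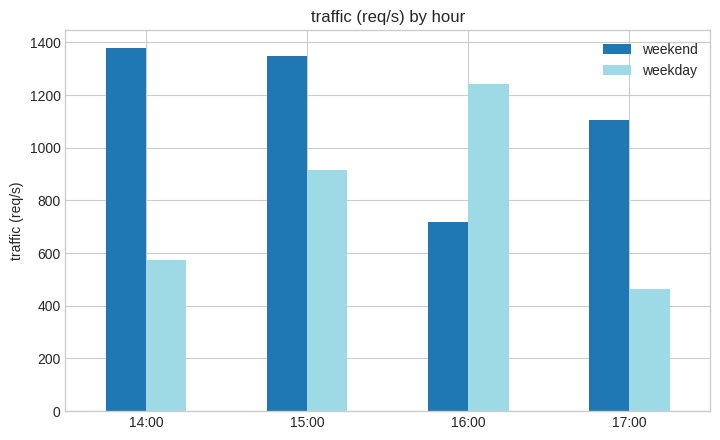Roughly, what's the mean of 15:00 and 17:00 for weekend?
(1400 + 1200) / 2 ≈ 1300.

≈ 1300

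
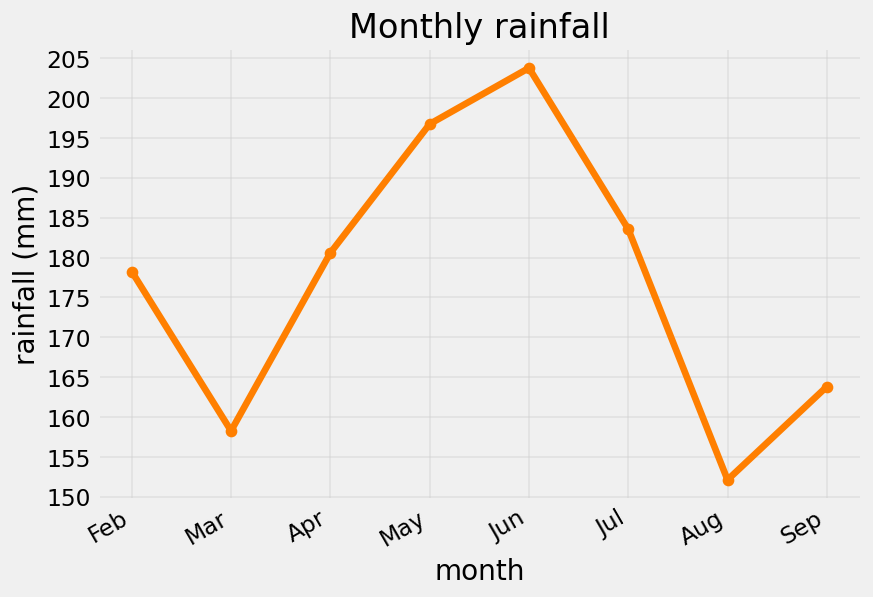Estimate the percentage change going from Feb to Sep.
≈ -8.3%

Feb ≈ 180, Sep ≈ 165; (165 − 180) / 180 ≈ -8.3%.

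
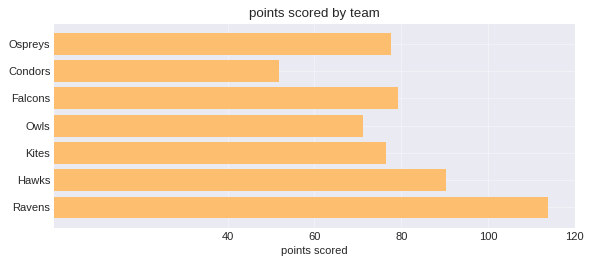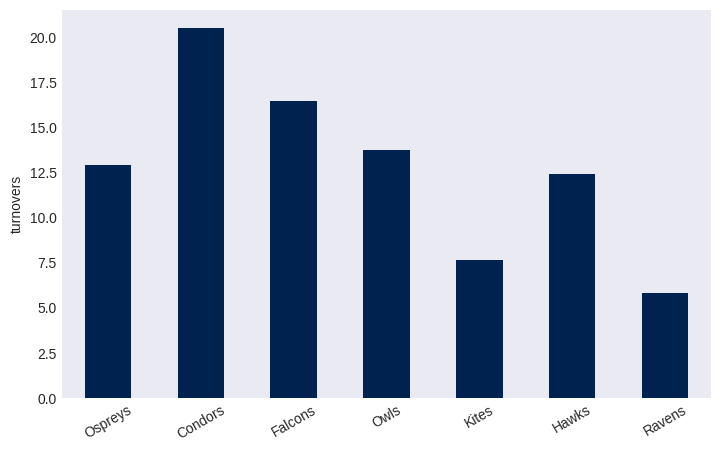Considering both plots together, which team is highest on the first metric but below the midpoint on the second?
Ravens

Chart 2 median turnovers ≈ 12; below-median teams: Kites, Hawks, Ravens. Among those, Ravens has the highest points scored (≈ 120).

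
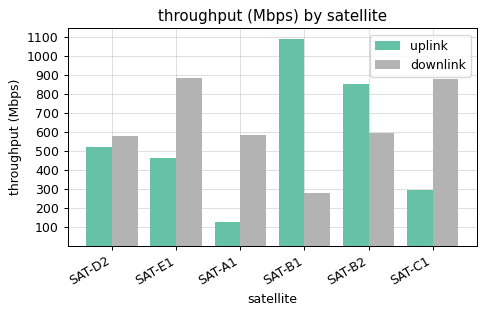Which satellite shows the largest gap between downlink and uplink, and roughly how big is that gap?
SAT-B1: downlink ≈ 300, uplink ≈ 1100 → gap ≈ 800. Next-largest (SAT-C1) is only ≈ 600.

SAT-B1, ≈ 800 Mbps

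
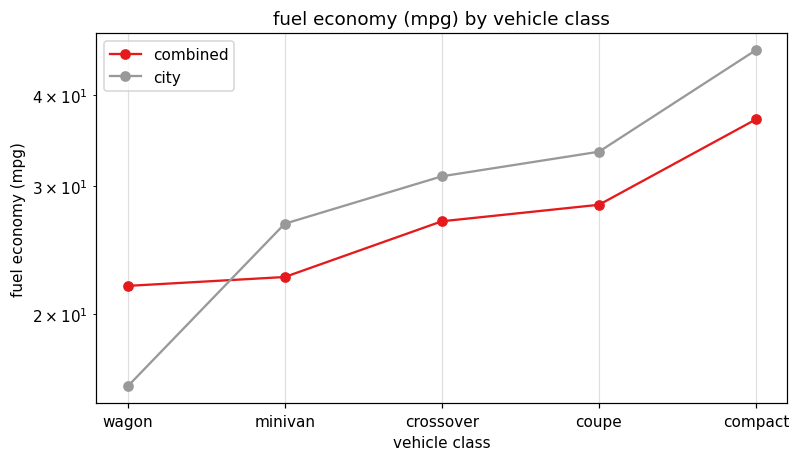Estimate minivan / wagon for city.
≈ 1.67×

minivan ≈ 25, wagon ≈ 15; 25/15 ≈ 1.67.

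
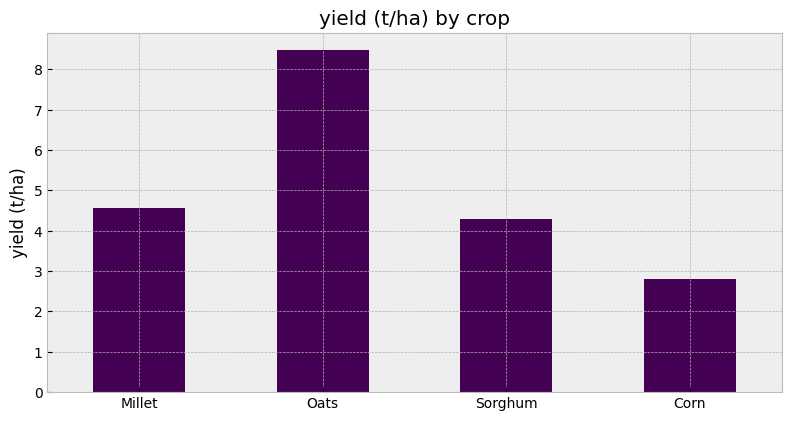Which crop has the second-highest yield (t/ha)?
Millet

Top 3: Oats ≈ 8, Millet ≈ 5, Sorghum ≈ 4.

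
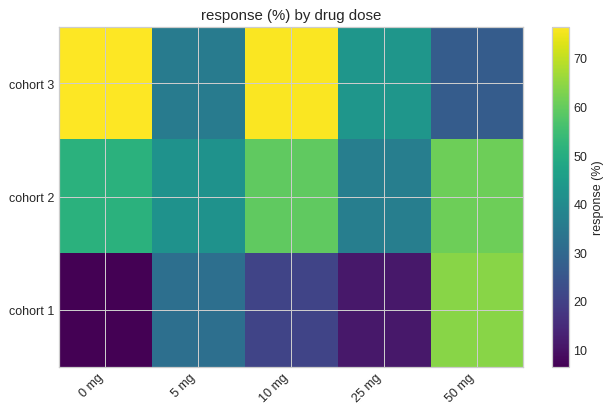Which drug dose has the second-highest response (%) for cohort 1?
5 mg

Top 3 for cohort 1: 50 mg ≈ 60, 5 mg ≈ 30, 10 mg ≈ 20.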